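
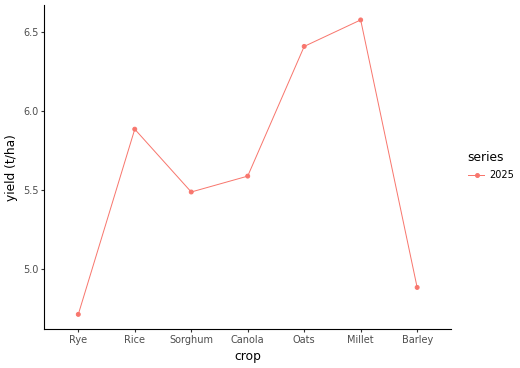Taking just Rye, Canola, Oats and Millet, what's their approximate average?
(4.8 + 5.6 + 6.4 + 6.6) / 4 ≈ 5.85.

≈ 5.85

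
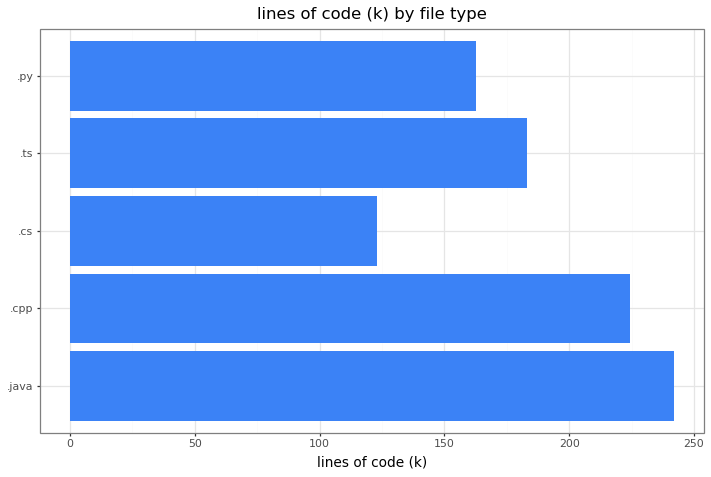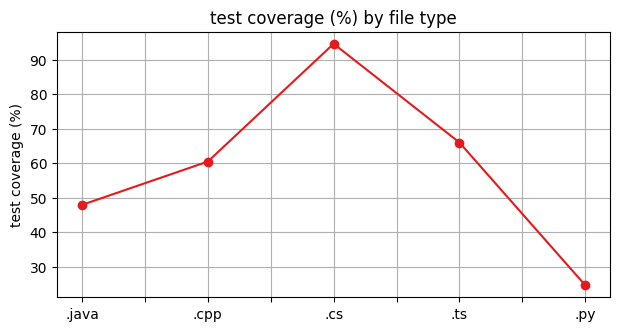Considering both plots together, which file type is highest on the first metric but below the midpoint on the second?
Chart 2 median test coverage (%) ≈ 60; below-median file types: .java, .py. Among those, .java has the highest lines of code (k) (≈ 250).

.java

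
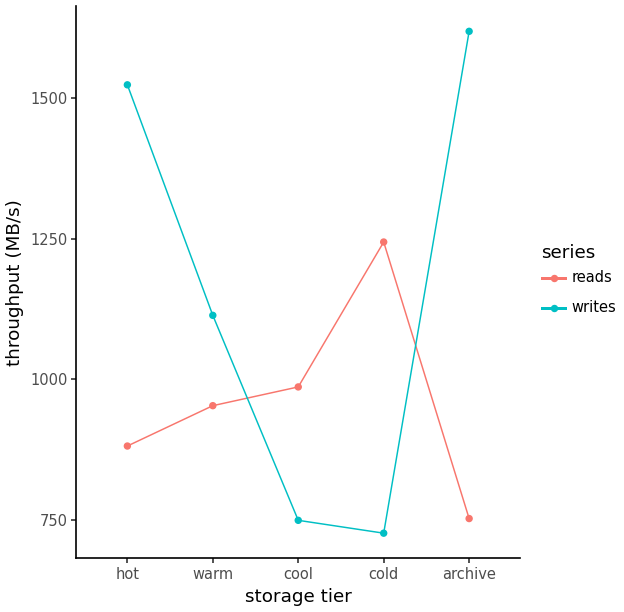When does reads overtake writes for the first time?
warm: reads ≈ 1000 vs writes ≈ 1100 (not yet); cool: reads ≈ 1000 vs writes ≈ 700 (first crossover).

cool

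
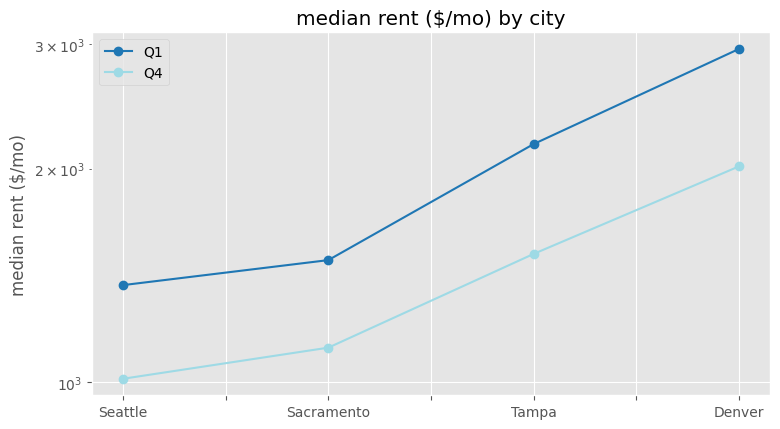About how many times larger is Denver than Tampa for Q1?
≈ 1.36×

Denver ≈ 3000, Tampa ≈ 2200; 3000/2200 ≈ 1.36.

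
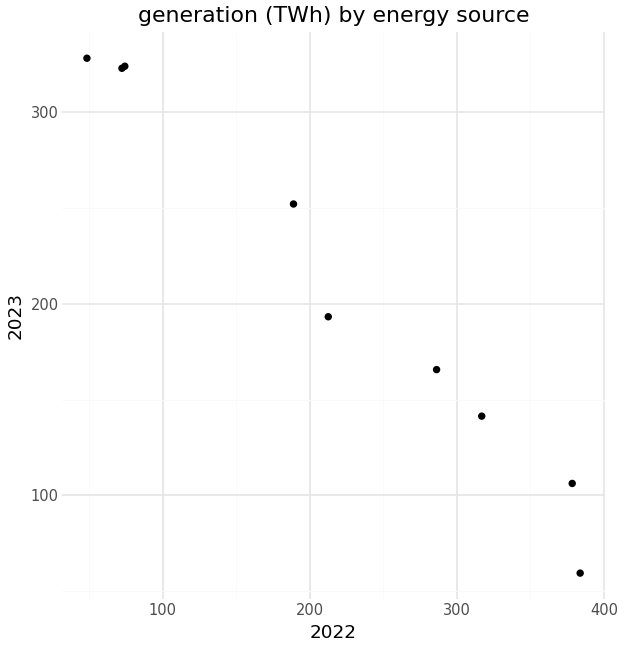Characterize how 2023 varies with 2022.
Points are negatively correlated; strong (|r| ≈ 1.0).

negative, strong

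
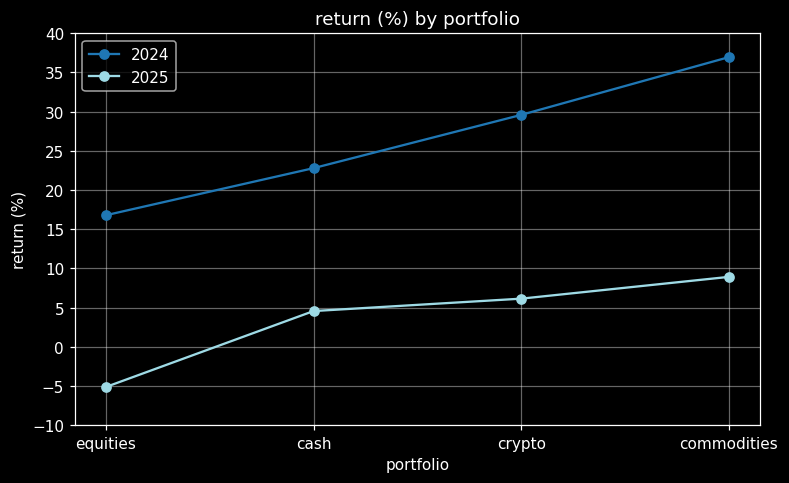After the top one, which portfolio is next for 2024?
crypto

Top 3 for 2024: commodities ≈ 35, crypto ≈ 30, cash ≈ 25.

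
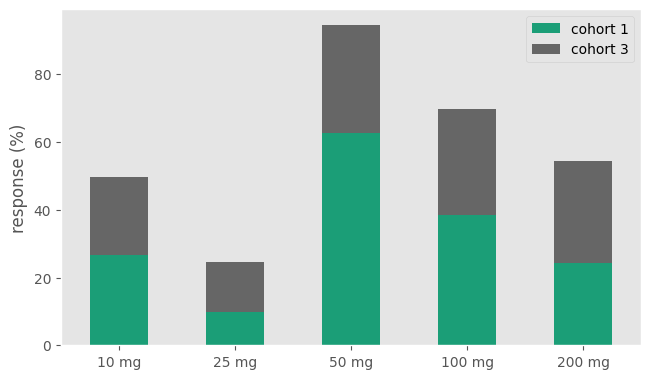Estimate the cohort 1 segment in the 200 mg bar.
cohort 1 top ≈ 20, bottom ≈ 0; segment ≈ 20.

≈ 20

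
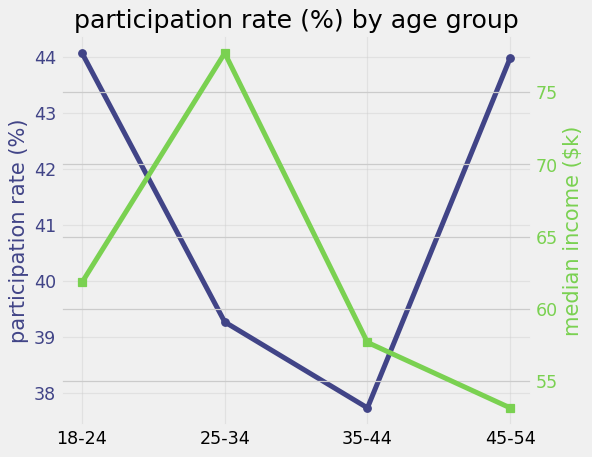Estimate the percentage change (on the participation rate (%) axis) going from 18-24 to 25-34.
18-24 ≈ 44, 25-34 ≈ 39; (39 − 44) / 44 ≈ -11.4%.

≈ -11.4%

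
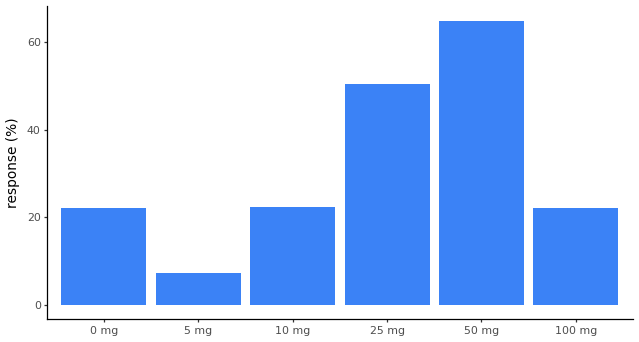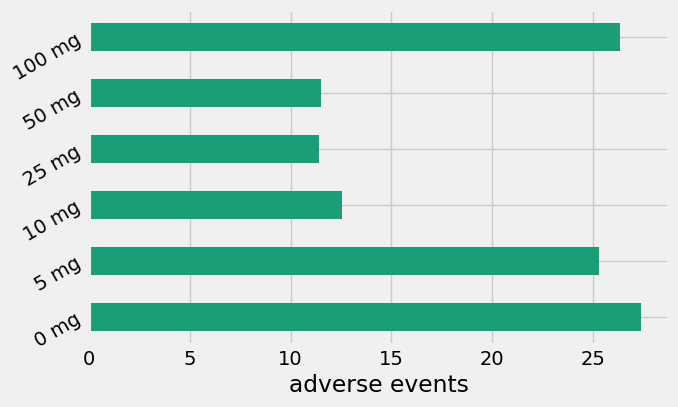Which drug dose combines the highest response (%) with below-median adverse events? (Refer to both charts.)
50 mg

Chart 2 median adverse events ≈ 20; below-median drug doses: 10 mg, 25 mg, 50 mg. Among those, 50 mg has the highest response (%) (≈ 60).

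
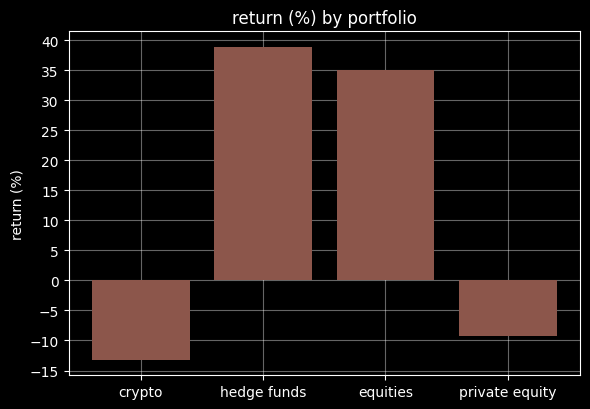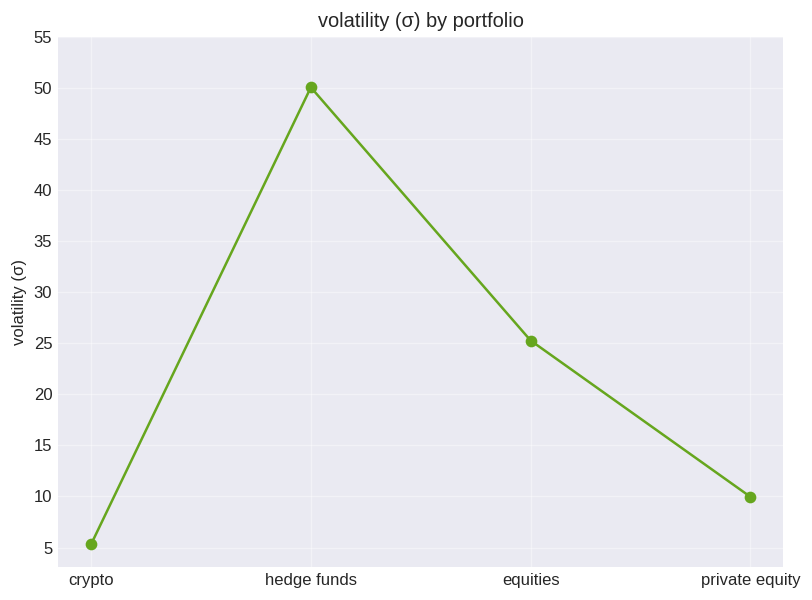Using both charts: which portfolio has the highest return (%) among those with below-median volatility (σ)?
Chart 2 median volatility (σ) ≈ 20; below-median portfolios: crypto, private equity. Among those, private equity has the highest return (%) (≈ -10).

private equity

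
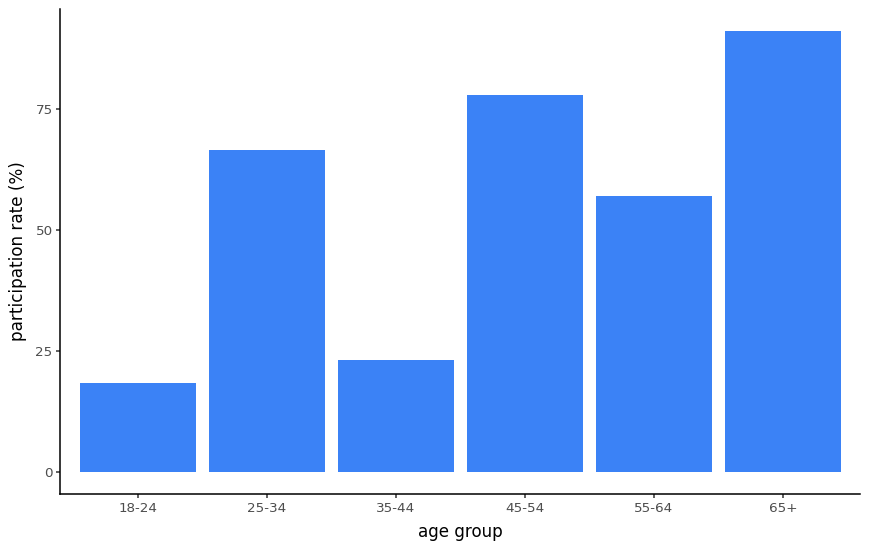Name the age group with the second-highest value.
45-54

Top 3: 65+ ≈ 90, 45-54 ≈ 80, 25-34 ≈ 70.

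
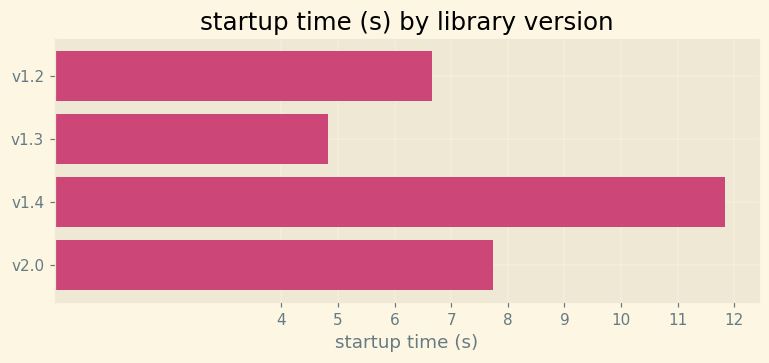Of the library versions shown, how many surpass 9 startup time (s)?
1

Above 9: v1.4.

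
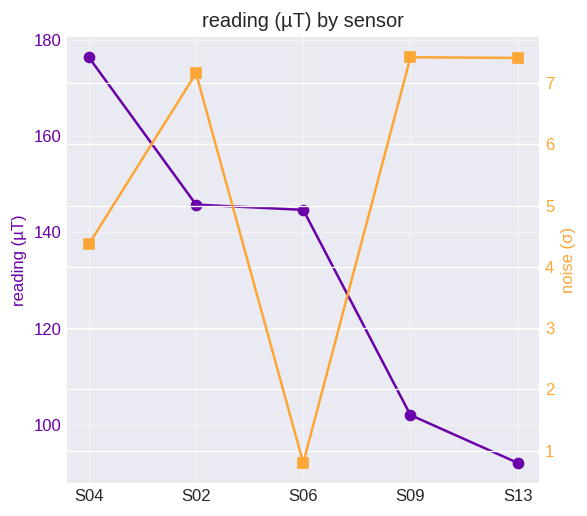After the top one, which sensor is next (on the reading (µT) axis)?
Top 3 (on the reading (µT) axis): S04 ≈ 180, S02 ≈ 150, S06 ≈ 140.

S02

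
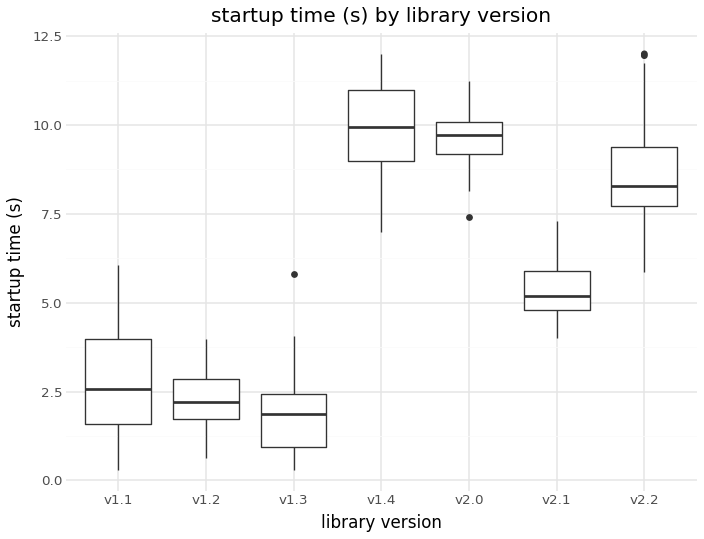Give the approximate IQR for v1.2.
Q3 ≈ 3, Q1 ≈ 2; IQR ≈ 1.

≈ 1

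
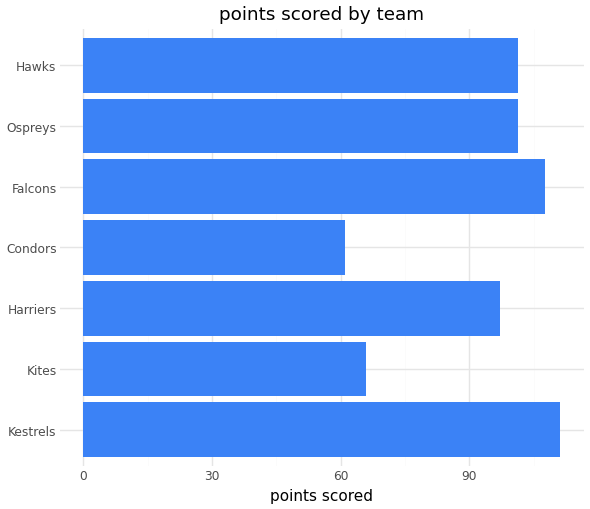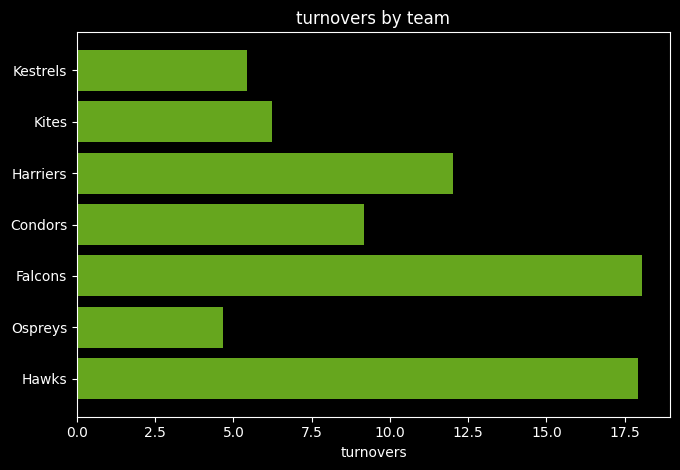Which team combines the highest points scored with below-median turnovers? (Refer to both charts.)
Kestrels

Chart 2 median turnovers ≈ 10; below-median teams: Kestrels, Kites, Ospreys. Among those, Kestrels has the highest points scored (≈ 120).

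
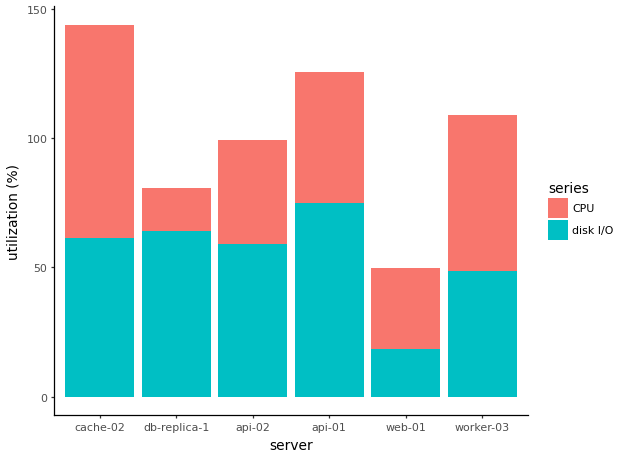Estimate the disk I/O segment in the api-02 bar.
≈ 60

disk I/O top ≈ 60, bottom ≈ 0; segment ≈ 60.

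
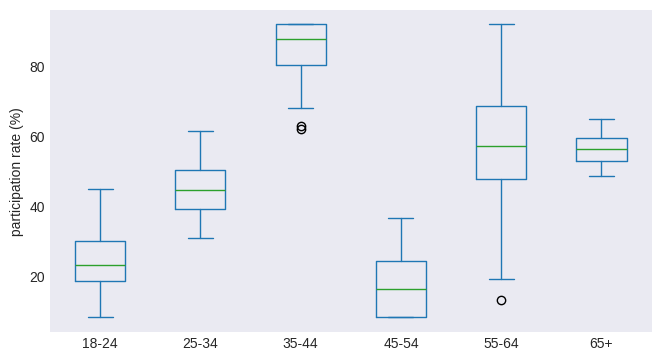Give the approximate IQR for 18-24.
Q3 ≈ 30, Q1 ≈ 20; IQR ≈ 10.

≈ 10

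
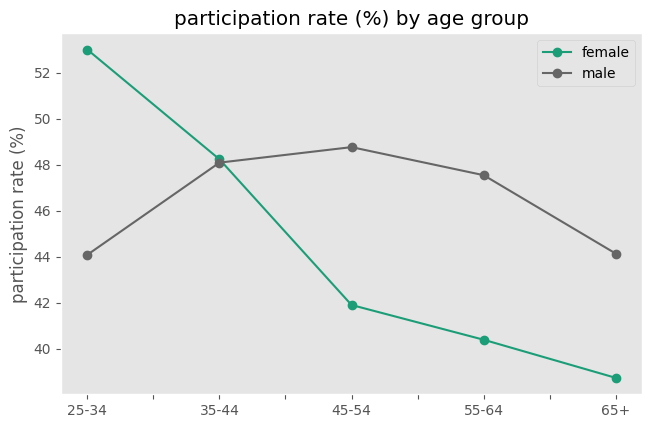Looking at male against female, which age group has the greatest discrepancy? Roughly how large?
25-34, ≈ 10 %

25-34: male ≈ 44, female ≈ 54 → gap ≈ 10. Next-largest (55-64) is only ≈ 8.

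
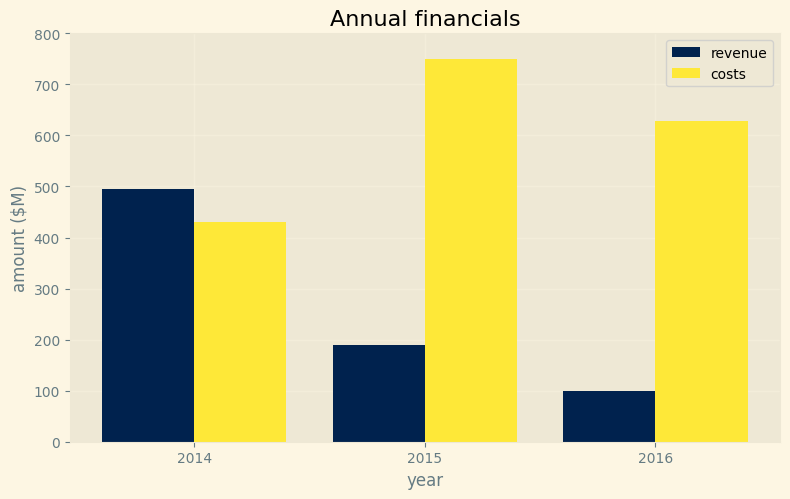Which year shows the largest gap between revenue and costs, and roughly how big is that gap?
2015, ≈ 600 $M

2015: revenue ≈ 200, costs ≈ 800 → gap ≈ 600. Next-largest (2016) is only ≈ 500.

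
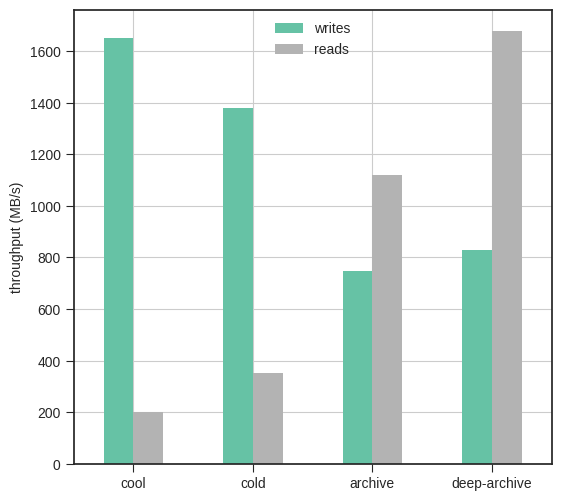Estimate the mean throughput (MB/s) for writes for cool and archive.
≈ 1200

(1600 + 800) / 2 ≈ 1200.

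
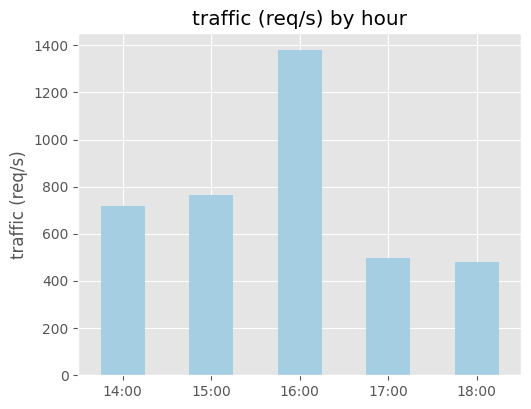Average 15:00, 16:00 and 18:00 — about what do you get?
≈ 867

(800 + 1400 + 400) / 3 ≈ 867.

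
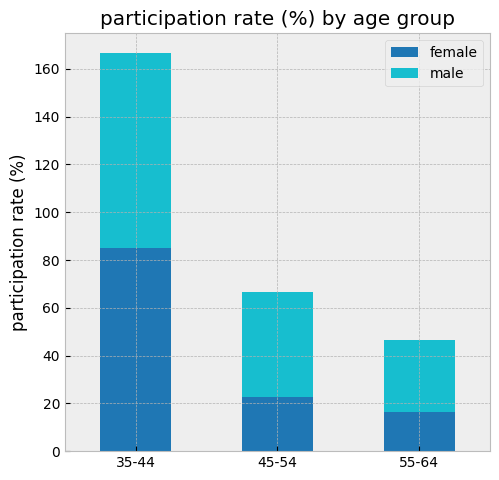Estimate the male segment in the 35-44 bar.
≈ 80

male top ≈ 160, bottom ≈ 80; segment ≈ 80.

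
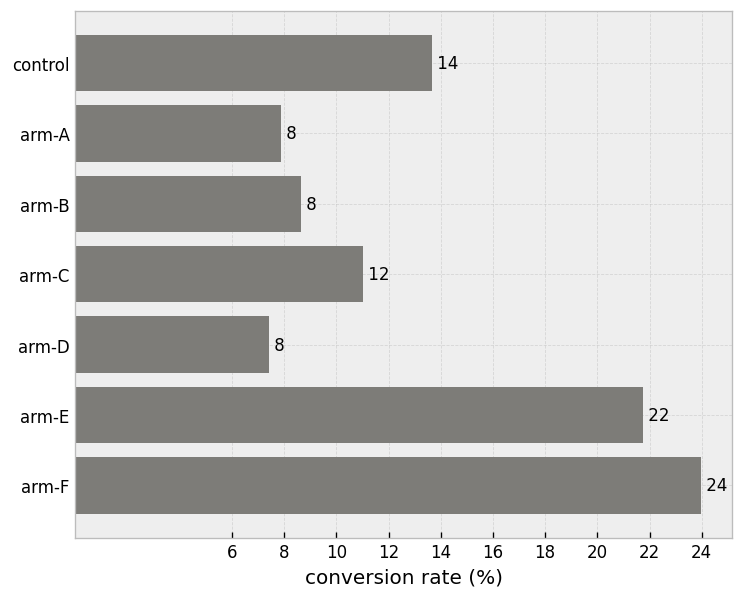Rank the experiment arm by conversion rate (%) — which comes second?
Top 3: arm-F ≈ 24, arm-E ≈ 22, control ≈ 14.

arm-E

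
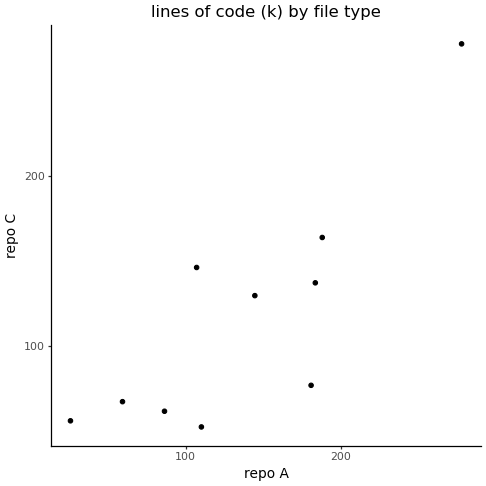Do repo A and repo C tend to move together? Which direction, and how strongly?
positive, strong

Points are positively correlated; strong (|r| ≈ 0.8).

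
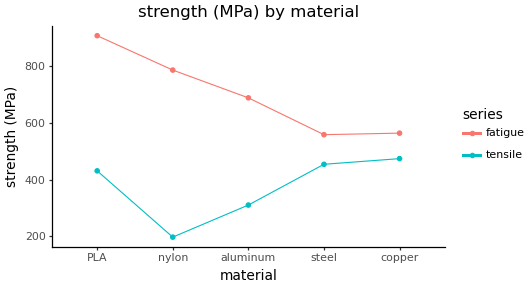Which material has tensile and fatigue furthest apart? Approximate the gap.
nylon, ≈ 600 MPa

nylon: tensile ≈ 200, fatigue ≈ 800 → gap ≈ 600. Next-largest (PLA) is only ≈ 500.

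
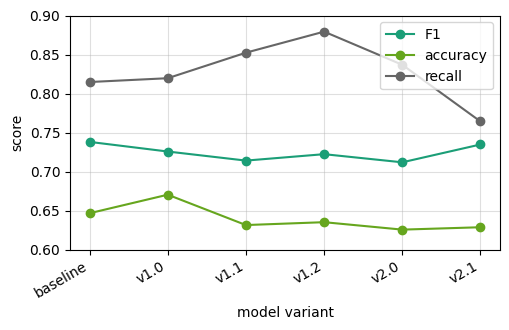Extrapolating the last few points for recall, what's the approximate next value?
≈ 0.675

Last three: 0.90, 0.85, 0.75 → slope ≈ -0.075/step → next ≈ 0.675.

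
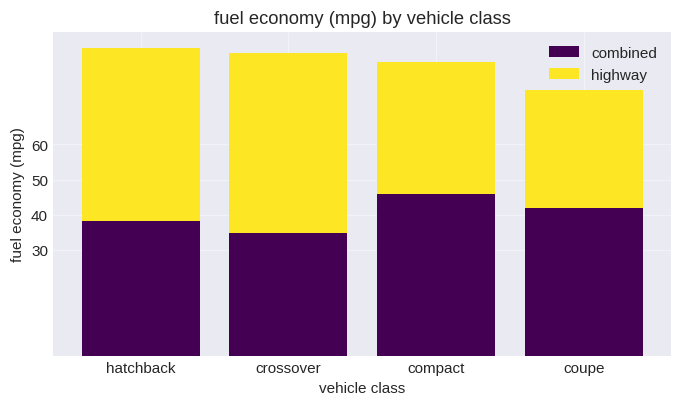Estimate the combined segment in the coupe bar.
≈ 40

combined top ≈ 40, bottom ≈ 0; segment ≈ 40.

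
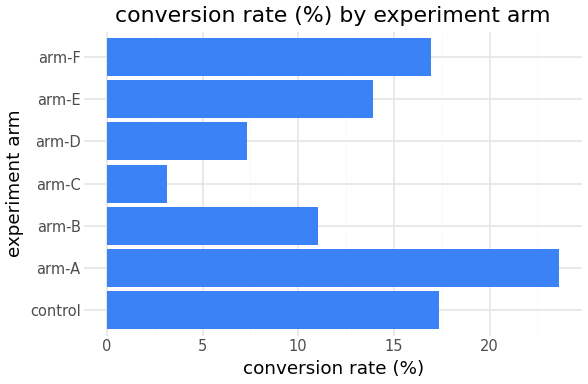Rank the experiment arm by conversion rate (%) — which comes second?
control

Top 3: arm-A ≈ 24, control ≈ 18, arm-F ≈ 16.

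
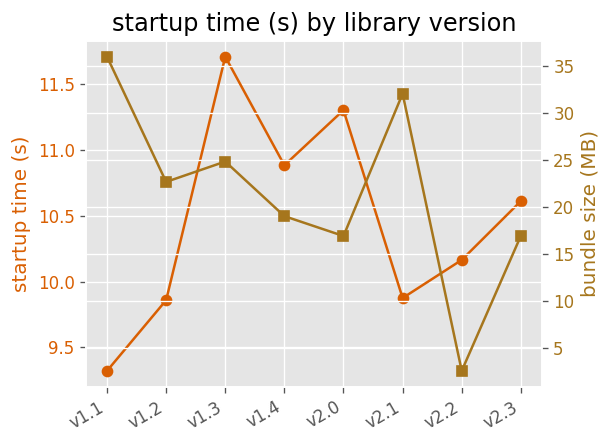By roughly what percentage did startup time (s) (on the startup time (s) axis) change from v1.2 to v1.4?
v1.2 ≈ 9.8, v1.4 ≈ 10.8; (10.8 − 9.8) / 9.8 ≈ +10.2%.

≈ +10.2%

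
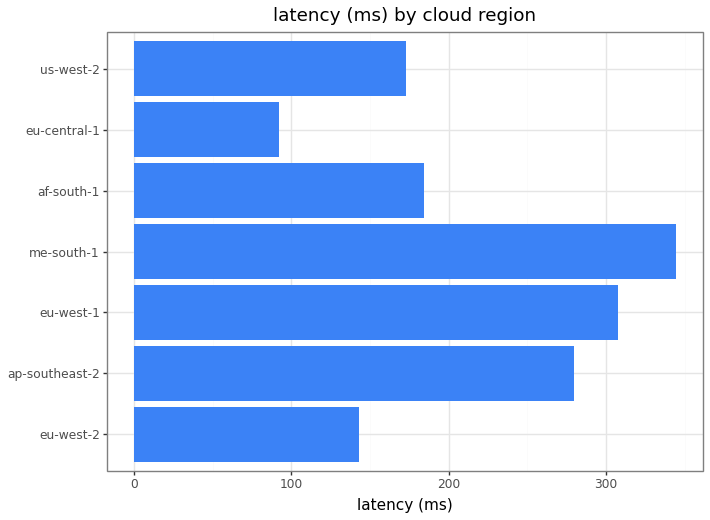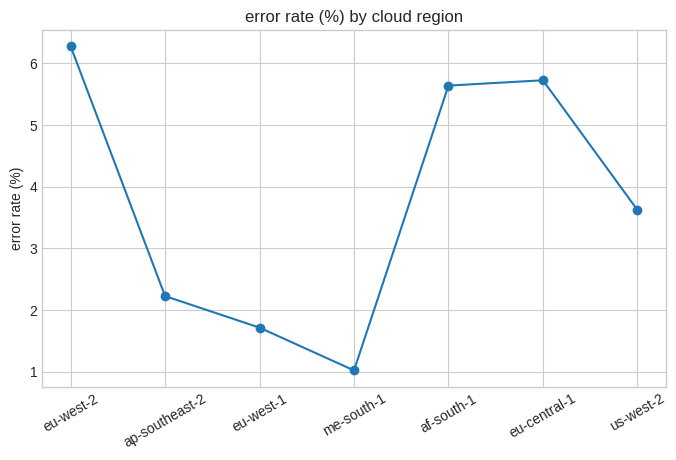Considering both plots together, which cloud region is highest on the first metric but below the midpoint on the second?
Chart 2 median error rate (%) ≈ 4; below-median cloud regions: ap-southeast-2, eu-west-1, me-south-1. Among those, me-south-1 has the highest latency (ms) (≈ 350).

me-south-1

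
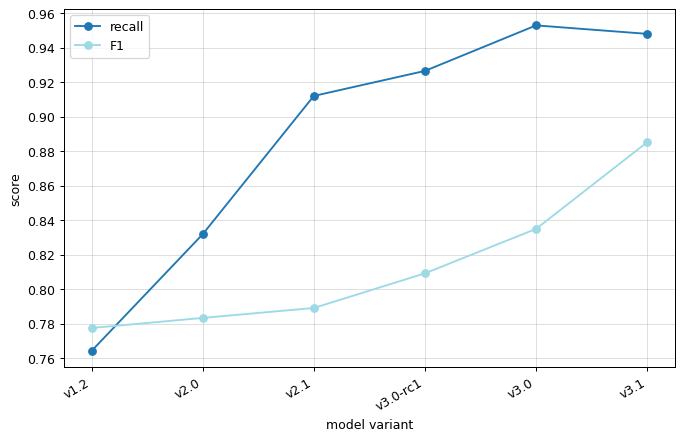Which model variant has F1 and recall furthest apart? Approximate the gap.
v2.1, ≈ 0.14

v2.1: F1 ≈ 0.78, recall ≈ 0.92 → gap ≈ 0.14. Next-largest (v3.0) is only ≈ 0.12.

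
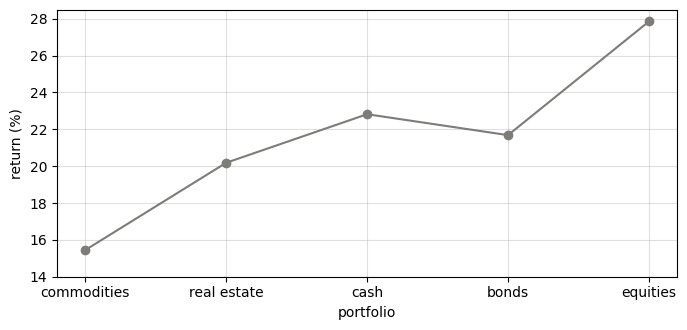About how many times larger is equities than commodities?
≈ 1.75×

equities ≈ 28, commodities ≈ 16; 28/16 ≈ 1.75.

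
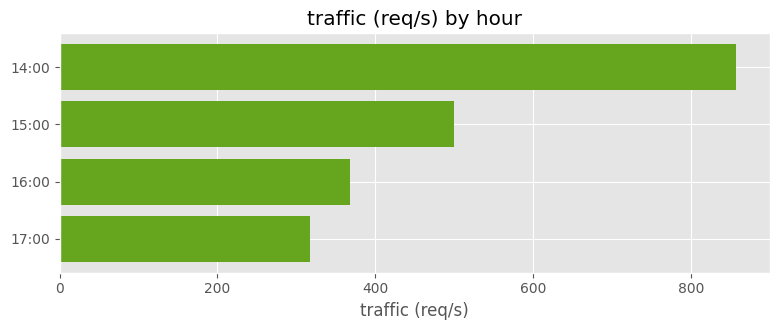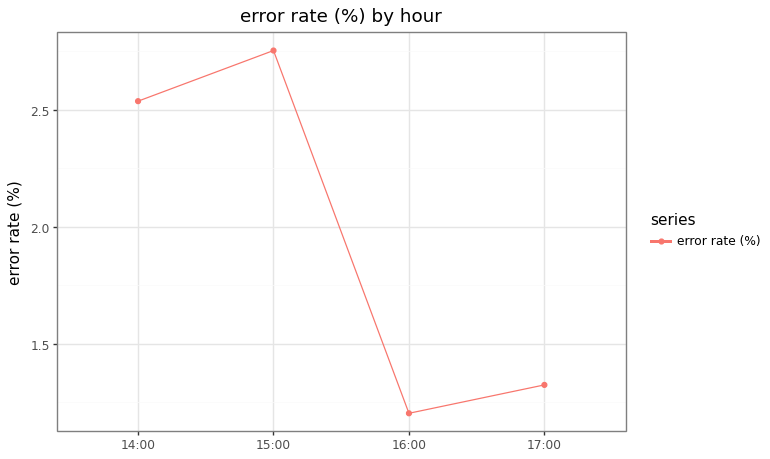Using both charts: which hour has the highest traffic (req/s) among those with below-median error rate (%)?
16:00

Chart 2 median error rate (%) ≈ 2; below-median hours: 16:00, 17:00. Among those, 16:00 has the highest traffic (req/s) (≈ 400).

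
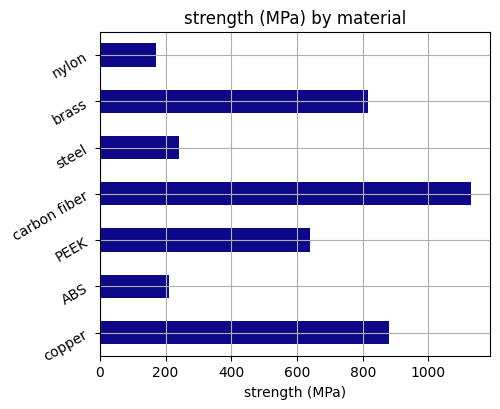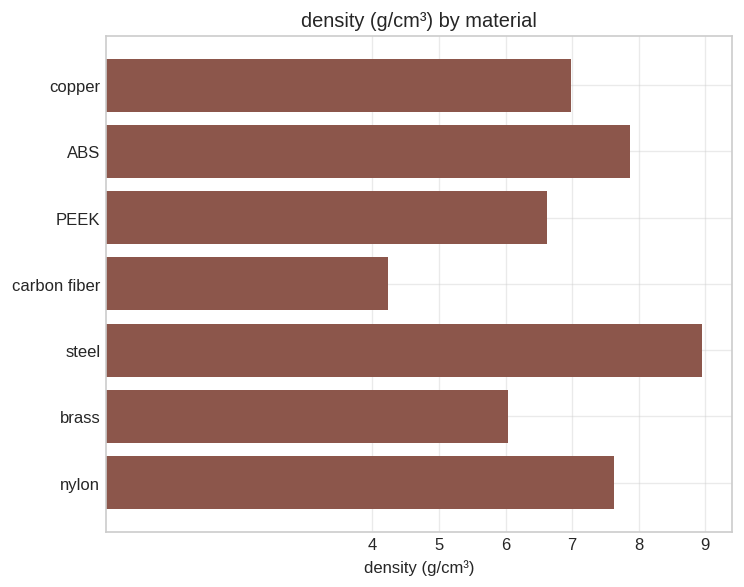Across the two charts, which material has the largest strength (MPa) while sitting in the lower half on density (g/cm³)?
carbon fiber

Chart 2 median density (g/cm³) ≈ 7; below-median materials: PEEK, carbon fiber, brass. Among those, carbon fiber has the highest strength (MPa) (≈ 1200).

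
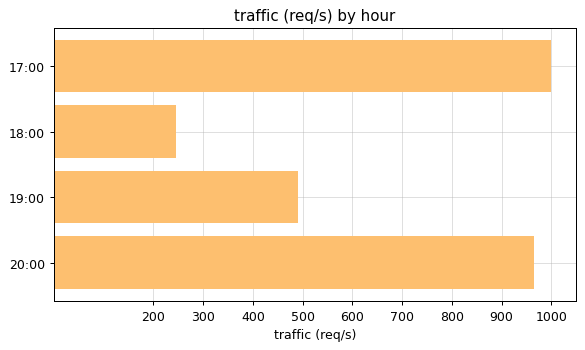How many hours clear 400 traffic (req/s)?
3

Above 400: 17:00, 19:00, 20:00.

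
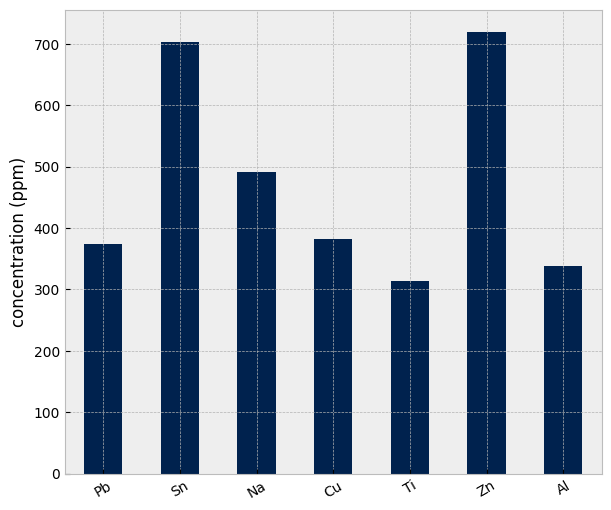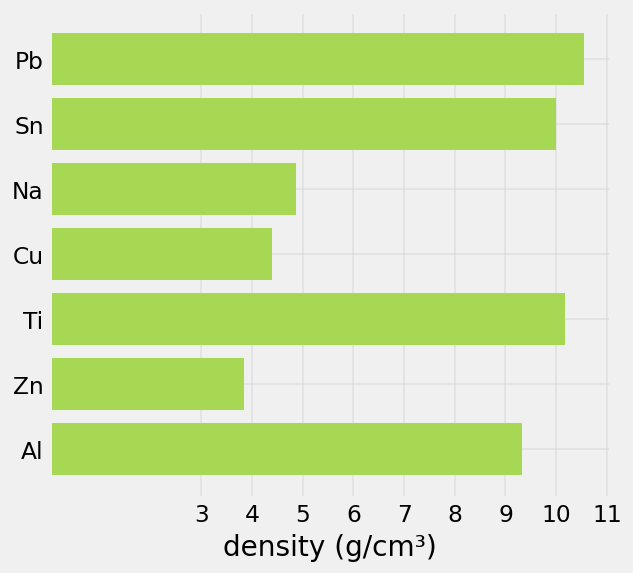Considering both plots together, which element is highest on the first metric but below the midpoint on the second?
Chart 2 median density (g/cm³) ≈ 9; below-median elements: Na, Cu, Zn. Among those, Zn has the highest concentration (ppm) (≈ 700).

Zn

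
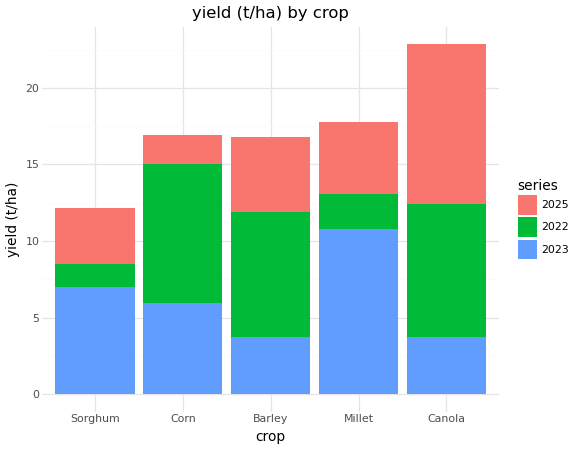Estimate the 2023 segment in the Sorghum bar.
≈ 8

2023 top ≈ 8, bottom ≈ 0; segment ≈ 8.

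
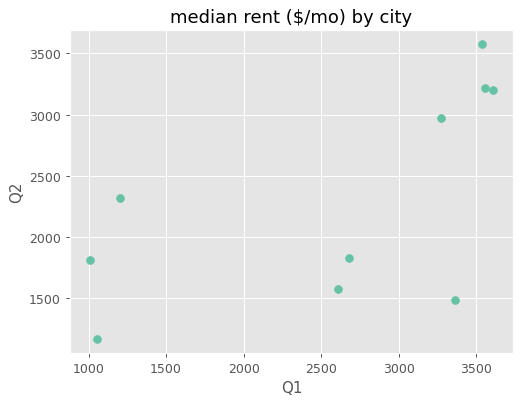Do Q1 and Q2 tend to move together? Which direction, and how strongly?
Points are positively correlated; moderate (|r| ≈ 0.6).

positive, moderate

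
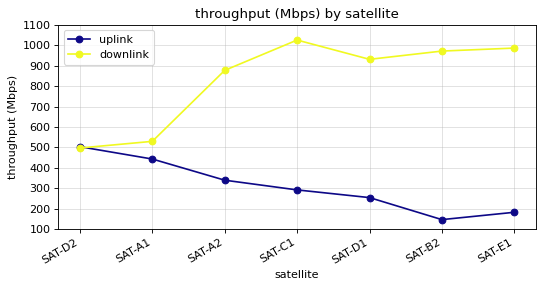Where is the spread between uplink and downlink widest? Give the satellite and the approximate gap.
SAT-B2: uplink ≈ 100, downlink ≈ 1000 → gap ≈ 900. Next-largest (SAT-E1) is only ≈ 800.

SAT-B2, ≈ 900 Mbps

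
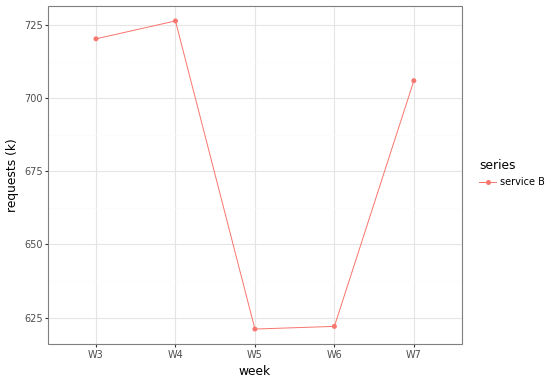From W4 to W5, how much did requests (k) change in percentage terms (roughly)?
W4 ≈ 730, W5 ≈ 620; (620 − 730) / 730 ≈ -15.1%.

≈ -15.1%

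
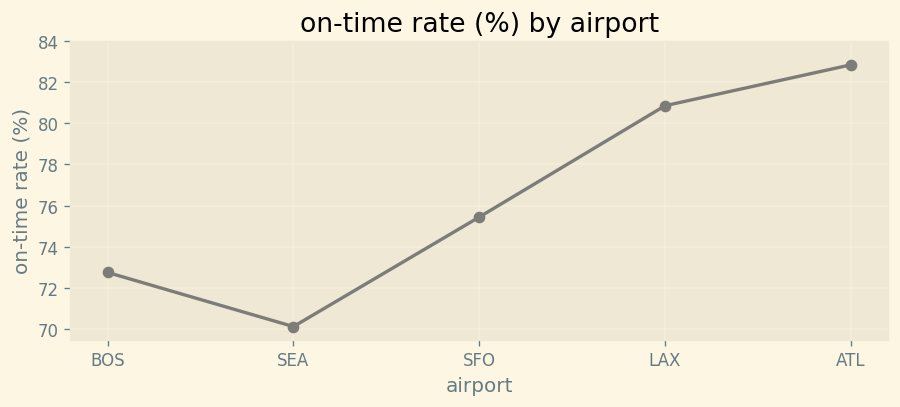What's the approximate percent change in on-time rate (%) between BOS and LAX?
≈ +11.1%

BOS ≈ 72, LAX ≈ 80; (80 − 72) / 72 ≈ +11.1%.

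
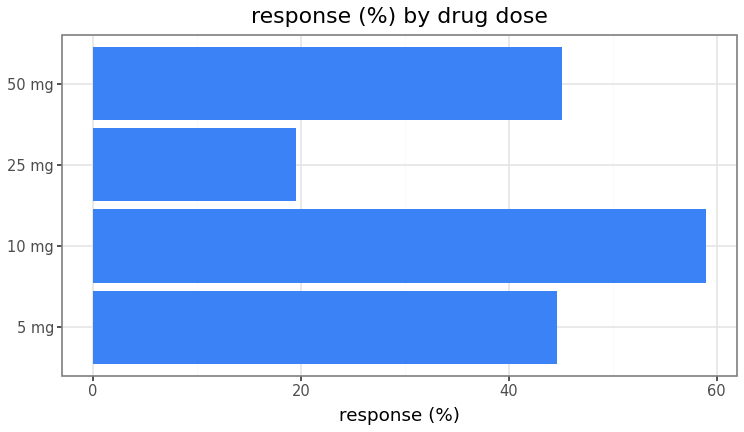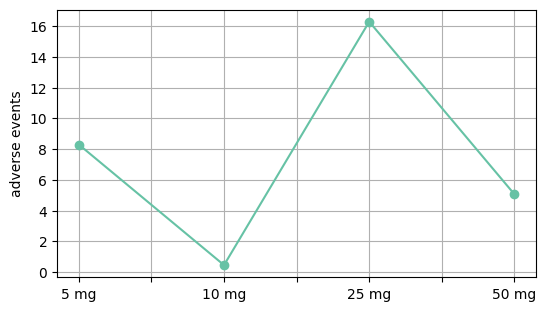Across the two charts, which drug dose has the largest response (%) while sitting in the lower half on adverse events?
Chart 2 median adverse events ≈ 6; below-median drug doses: 10 mg, 50 mg. Among those, 10 mg has the highest response (%) (≈ 60).

10 mg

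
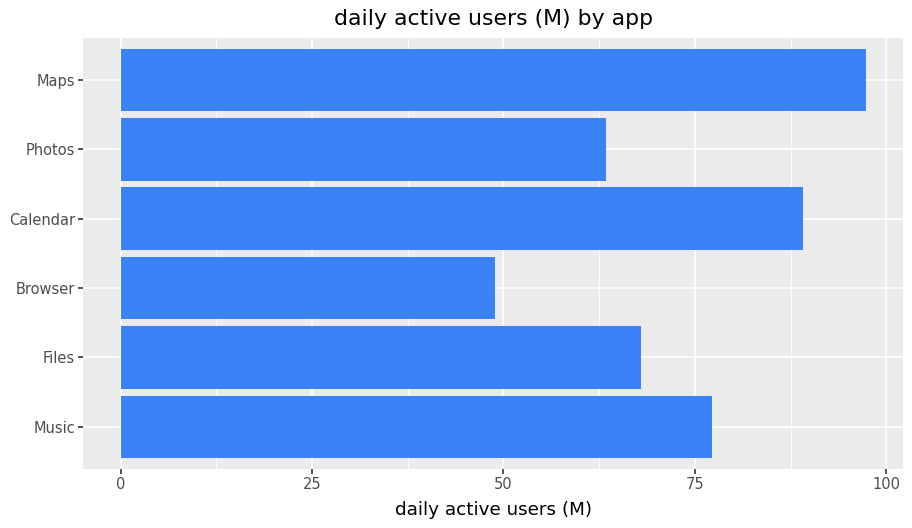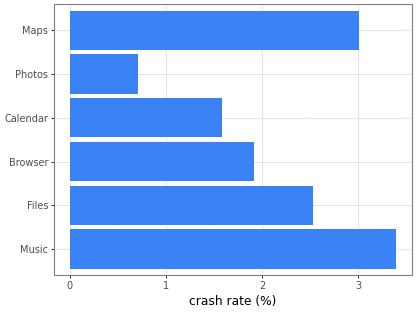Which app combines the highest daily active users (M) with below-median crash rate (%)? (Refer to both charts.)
Chart 2 median crash rate (%) ≈ 2; below-median apps: Browser, Calendar, Photos. Among those, Calendar has the highest daily active users (M) (≈ 90).

Calendar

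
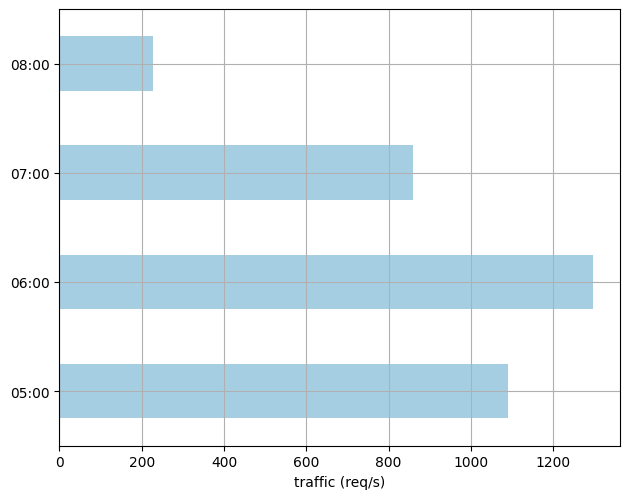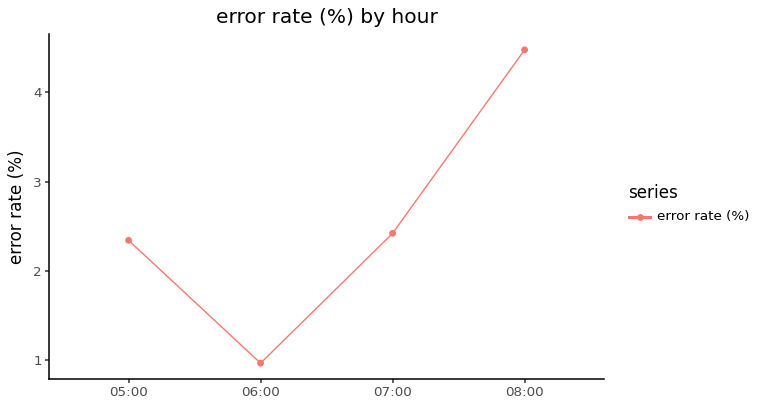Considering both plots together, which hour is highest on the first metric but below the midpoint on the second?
Chart 2 median error rate (%) ≈ 2.5; below-median hours: 05:00, 06:00. Among those, 06:00 has the highest traffic (req/s) (≈ 1200).

06:00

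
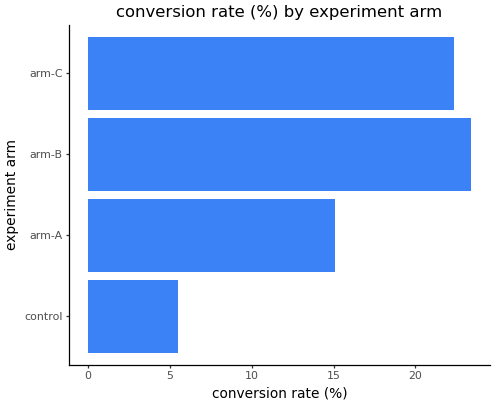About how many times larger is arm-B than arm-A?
arm-B ≈ 24, arm-A ≈ 16; 24/16 ≈ 1.5.

≈ 1.5×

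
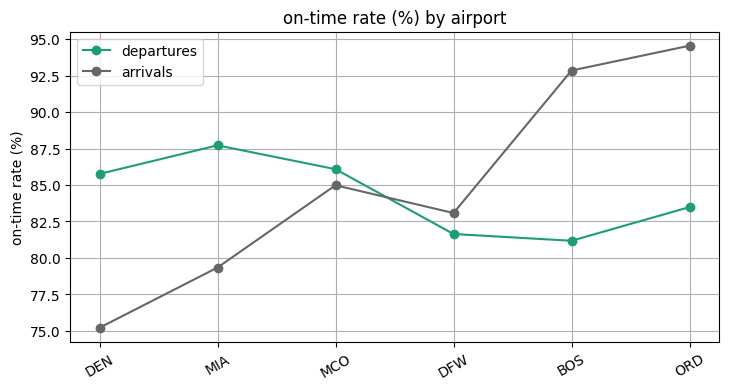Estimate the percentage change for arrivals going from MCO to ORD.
MCO ≈ 84, ORD ≈ 94; (94 − 84) / 84 ≈ +11.9%.

≈ +11.9%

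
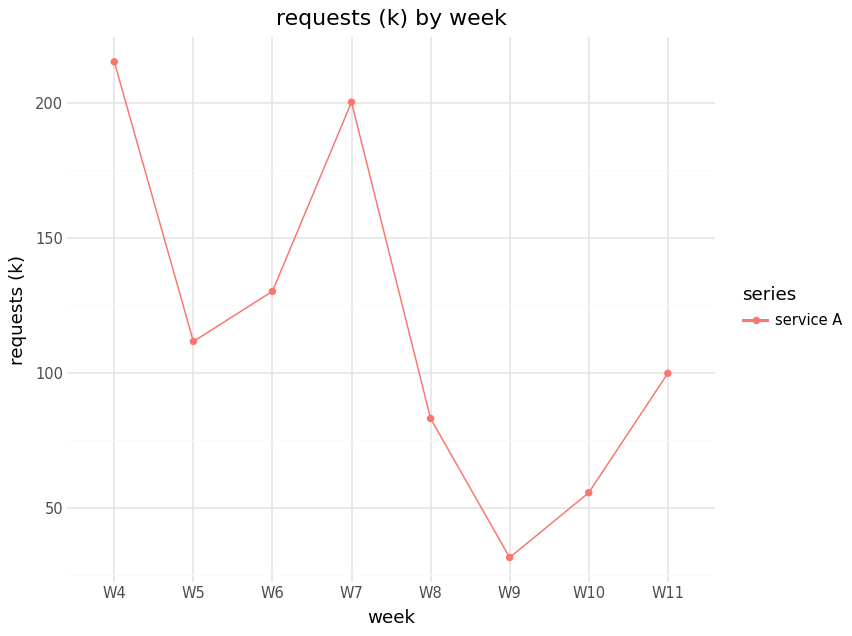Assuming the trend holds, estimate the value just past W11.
≈ 130

Last three: 40, 60, 100 → slope ≈ 30/step → next ≈ 130.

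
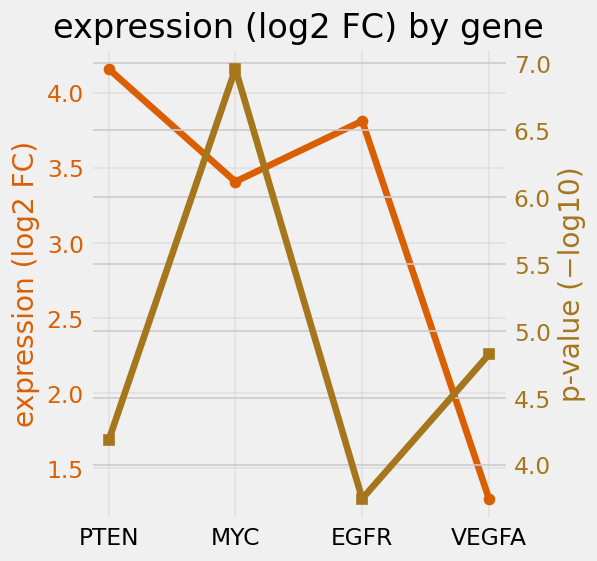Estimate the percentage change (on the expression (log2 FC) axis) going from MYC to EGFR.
≈ +14.3%

MYC ≈ 3.5, EGFR ≈ 4.0; (4.0 − 3.5) / 3.5 ≈ +14.3%.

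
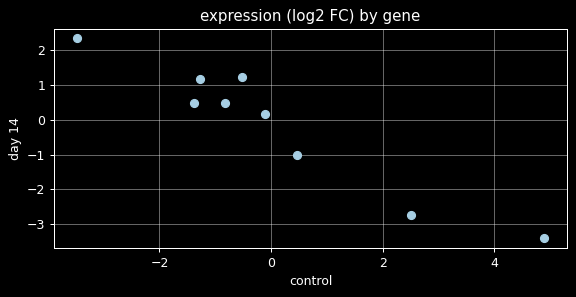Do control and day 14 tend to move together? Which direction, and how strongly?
Points are negatively correlated; strong (|r| ≈ 1.0).

negative, strong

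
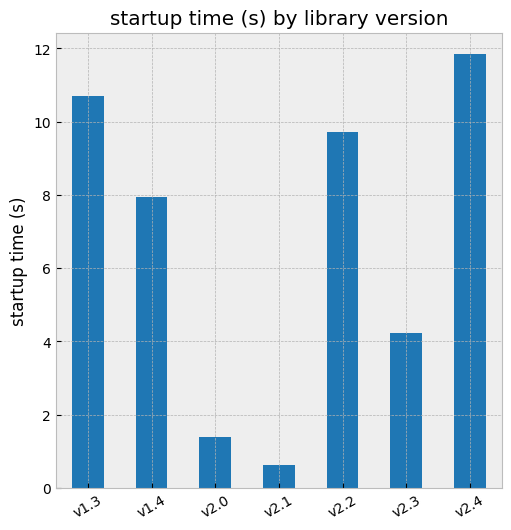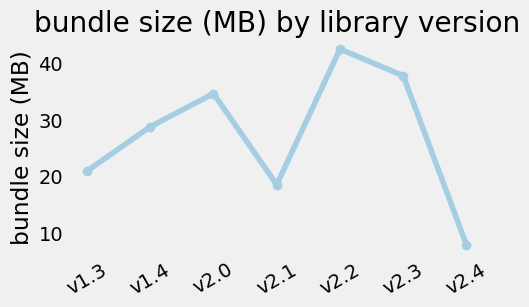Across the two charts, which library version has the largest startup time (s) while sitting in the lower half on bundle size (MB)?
v2.4

Chart 2 median bundle size (MB) ≈ 30; below-median library versions: v1.3, v2.1, v2.4. Among those, v2.4 has the highest startup time (s) (≈ 12).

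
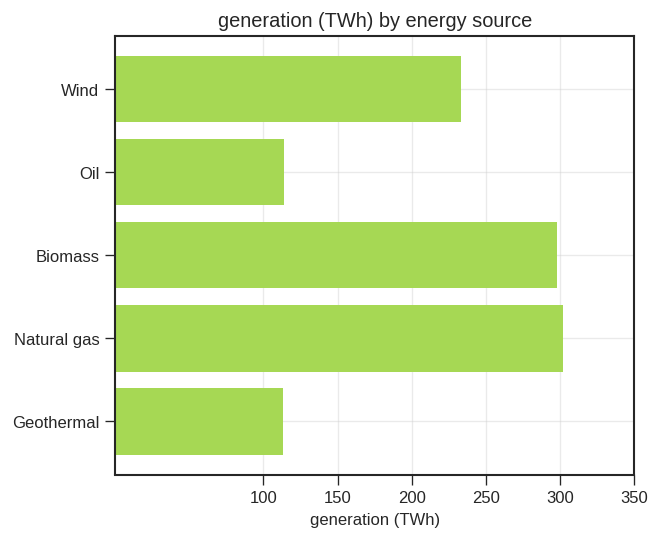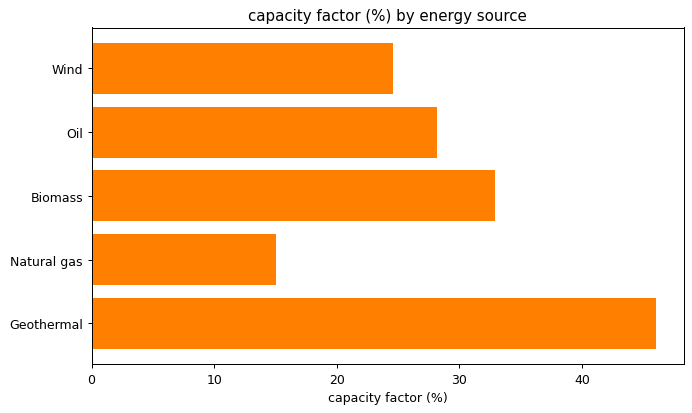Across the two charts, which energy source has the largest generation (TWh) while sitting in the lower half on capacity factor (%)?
Chart 2 median capacity factor (%) ≈ 30; below-median energy sources: Wind, Natural gas. Among those, Natural gas has the highest generation (TWh) (≈ 300).

Natural gas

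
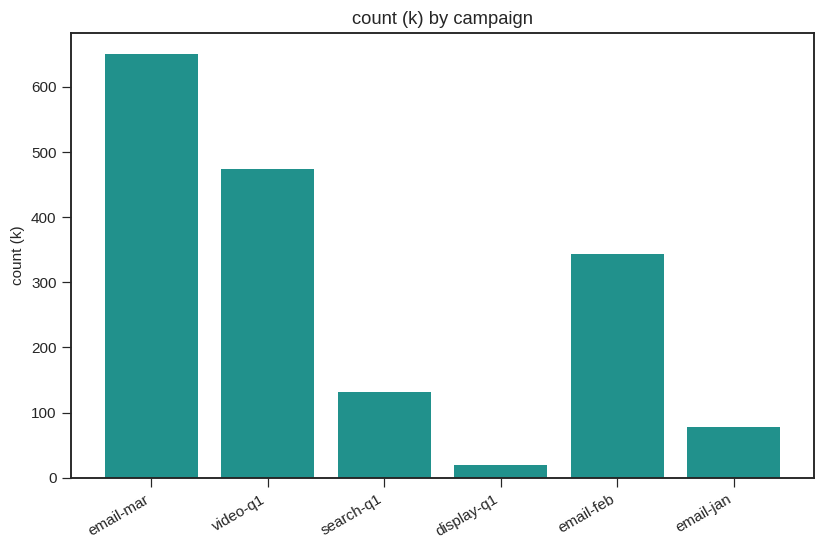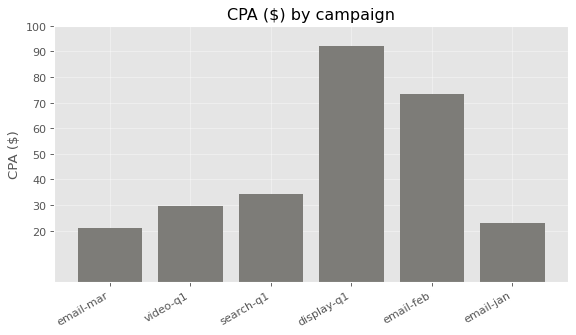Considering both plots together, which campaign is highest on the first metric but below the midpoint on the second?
Chart 2 median CPA ($) ≈ 30; below-median campaigns: email-mar, video-q1, email-jan. Among those, email-mar has the highest count (k) (≈ 700).

email-mar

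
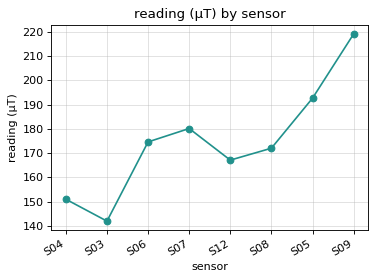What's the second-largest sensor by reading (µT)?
Top 3: S09 ≈ 220, S05 ≈ 190, S07 ≈ 180.

S05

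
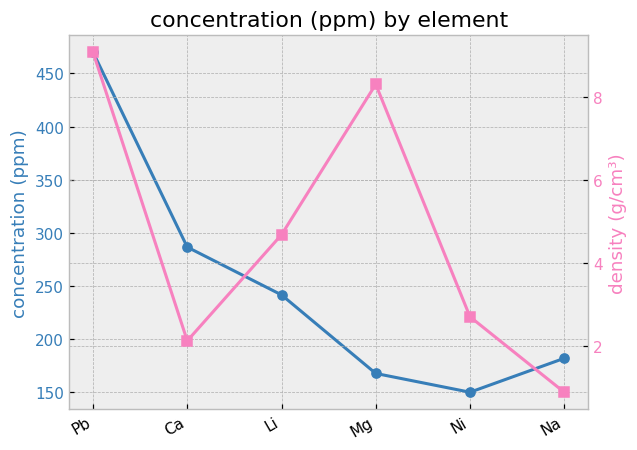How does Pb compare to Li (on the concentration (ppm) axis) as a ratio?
Pb ≈ 450, Li ≈ 250; 450/250 ≈ 1.8.

≈ 1.8×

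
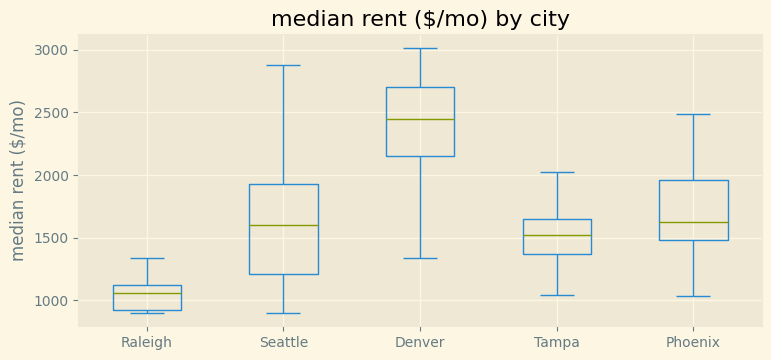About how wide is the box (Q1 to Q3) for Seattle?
Q3 ≈ 2000, Q1 ≈ 1200; IQR ≈ 800.

≈ 800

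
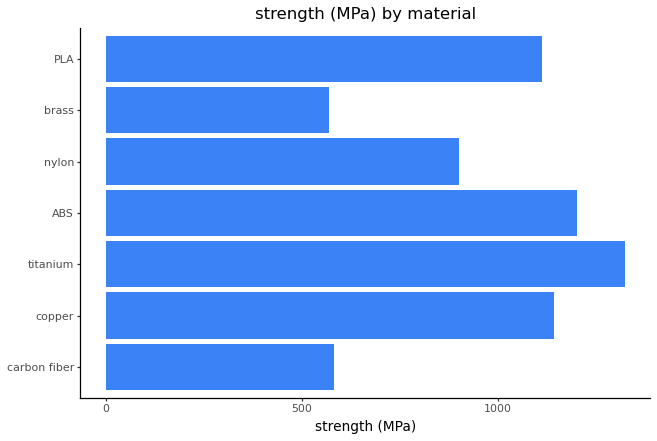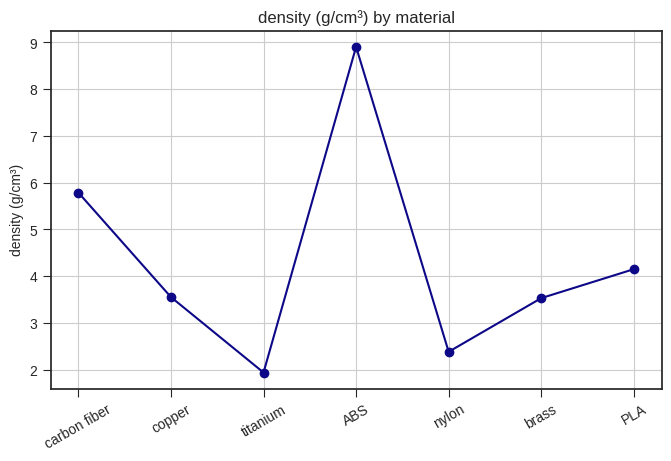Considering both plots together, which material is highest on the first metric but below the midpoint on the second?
titanium

Chart 2 median density (g/cm³) ≈ 4; below-median materials: titanium, nylon, brass. Among those, titanium has the highest strength (MPa) (≈ 1400).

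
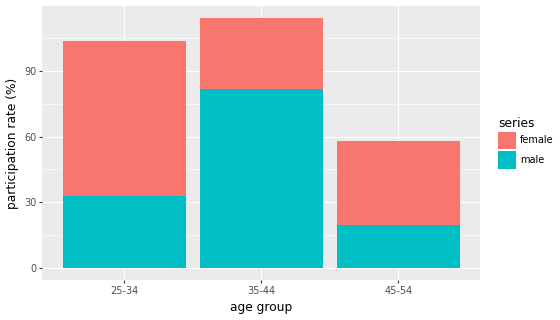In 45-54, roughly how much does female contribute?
female top ≈ 60, bottom ≈ 20; segment ≈ 40.

≈ 40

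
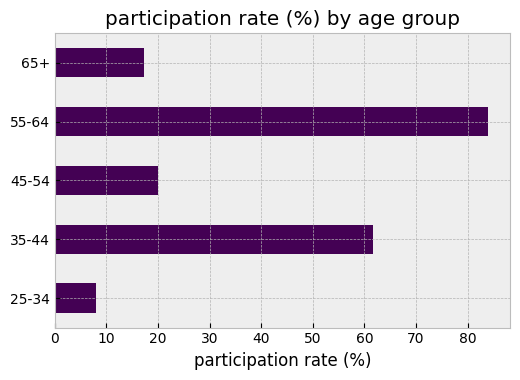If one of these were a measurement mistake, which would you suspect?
55-64

55-64 ≈ 80; the rest sit between ≈ 10 and ≈ 60.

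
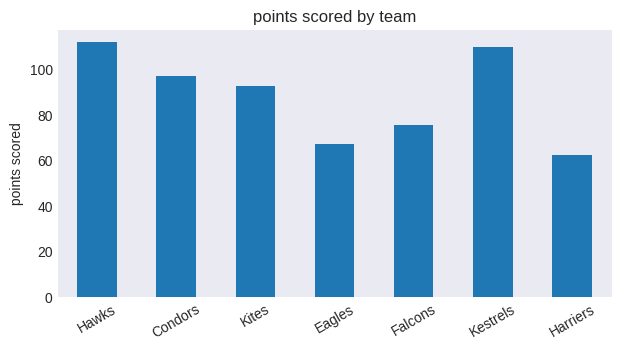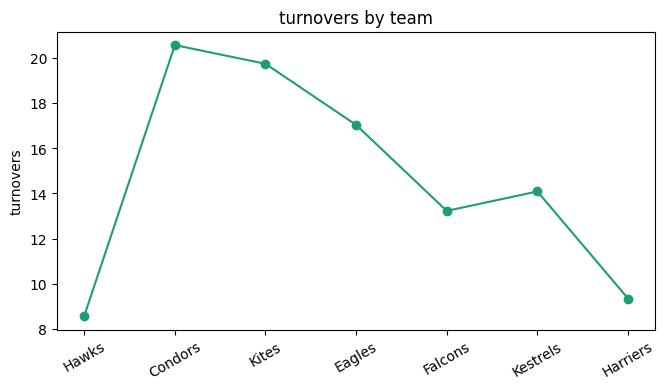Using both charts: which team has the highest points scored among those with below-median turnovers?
Hawks

Chart 2 median turnovers ≈ 14; below-median teams: Hawks, Falcons, Harriers. Among those, Hawks has the highest points scored (≈ 120).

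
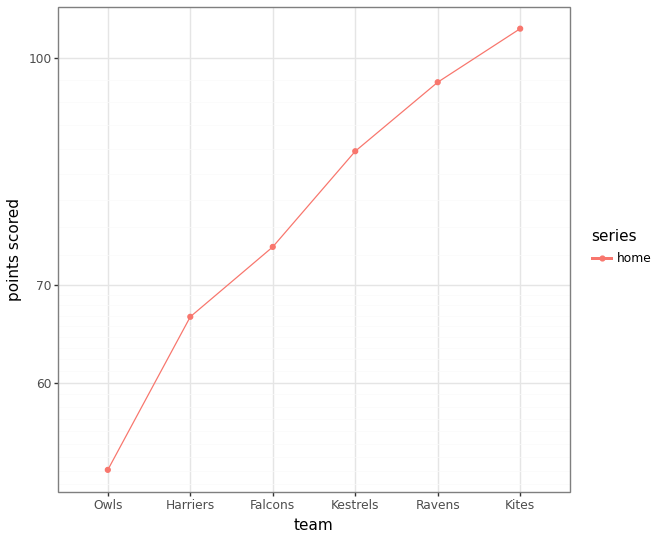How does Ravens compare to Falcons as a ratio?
≈ 1.27×

Ravens ≈ 95, Falcons ≈ 75; 95/75 ≈ 1.27.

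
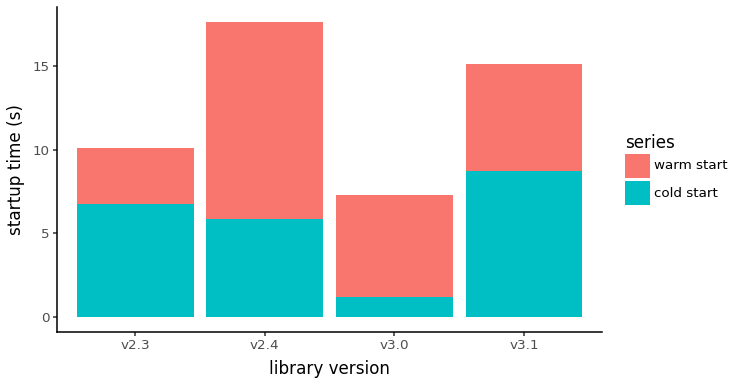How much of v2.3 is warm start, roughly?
warm start top ≈ 10, bottom ≈ 6; segment ≈ 4.

≈ 4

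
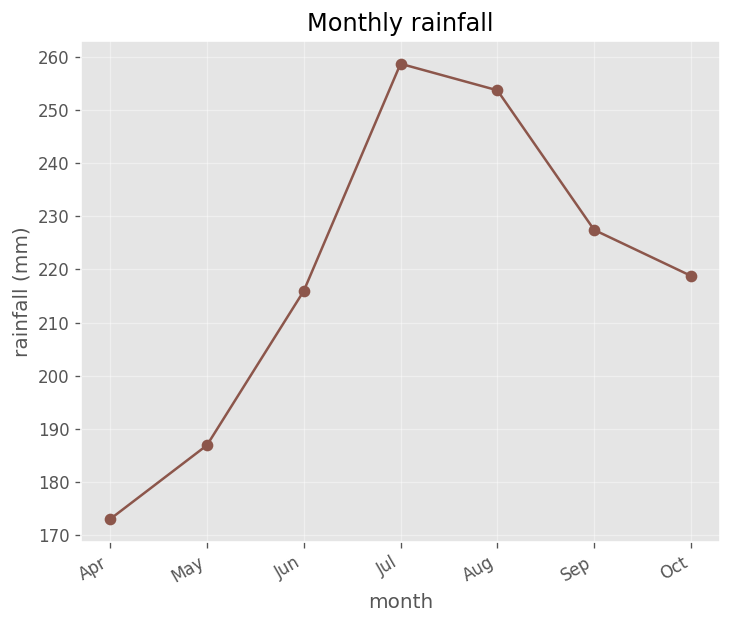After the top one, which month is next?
Top 3: Jul ≈ 260, Aug ≈ 250, Sep ≈ 230.

Aug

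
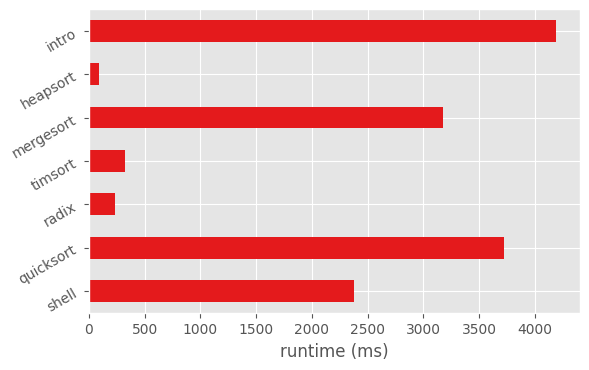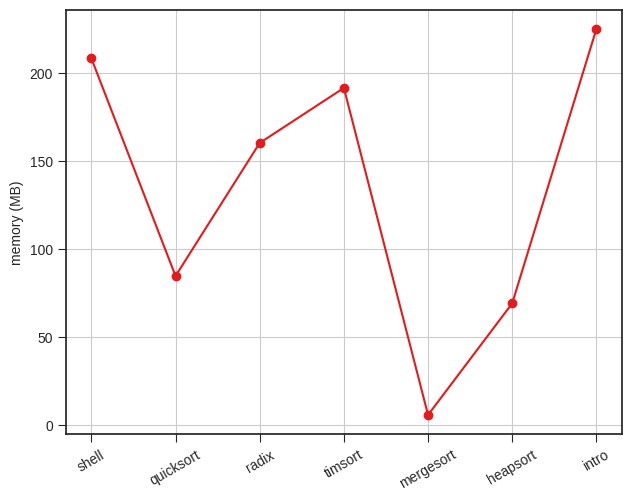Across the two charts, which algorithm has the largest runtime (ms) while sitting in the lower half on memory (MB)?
Chart 2 median memory (MB) ≈ 150; below-median algorithms: quicksort, mergesort, heapsort. Among those, quicksort has the highest runtime (ms) (≈ 3500).

quicksort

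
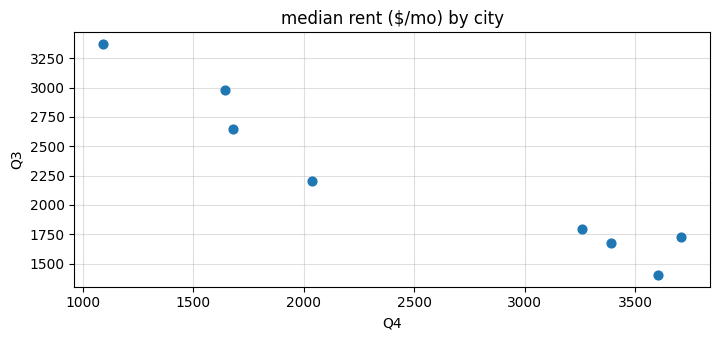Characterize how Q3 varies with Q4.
negative, strong

Points are negatively correlated; strong (|r| ≈ 1.0).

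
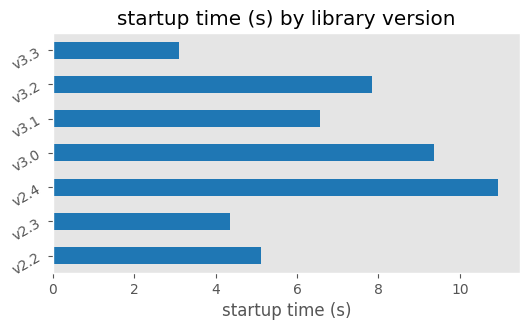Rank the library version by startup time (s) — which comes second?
Top 3: v2.4 ≈ 11, v3.0 ≈ 9, v3.2 ≈ 8.

v3.0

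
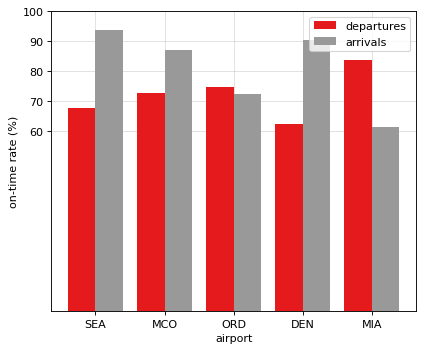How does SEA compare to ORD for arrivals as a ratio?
SEA ≈ 90, ORD ≈ 70; 90/70 ≈ 1.29.

≈ 1.29×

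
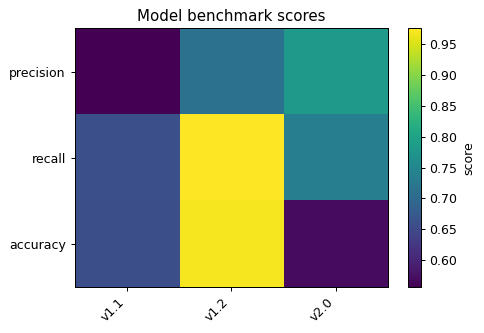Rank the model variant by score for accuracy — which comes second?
Top 3 for accuracy: v1.2 ≈ 0.95, v1.1 ≈ 0.65, v2.0 ≈ 0.55.

v1.1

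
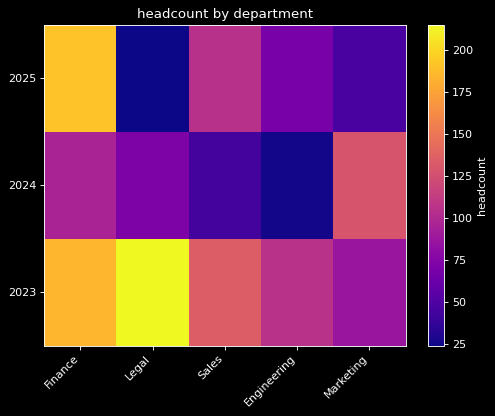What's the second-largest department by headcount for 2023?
Finance

Top 3 for 2023: Legal ≈ 220, Finance ≈ 180, Sales ≈ 140.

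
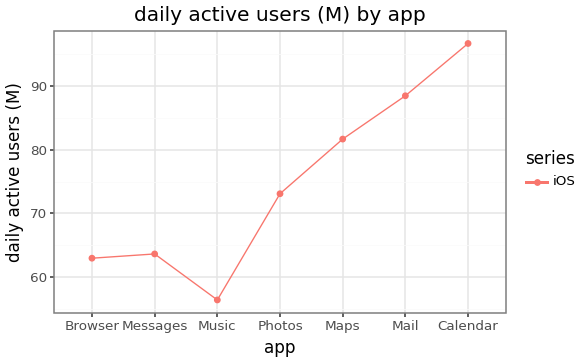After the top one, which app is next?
Top 3: Calendar ≈ 95, Mail ≈ 90, Maps ≈ 80.

Mail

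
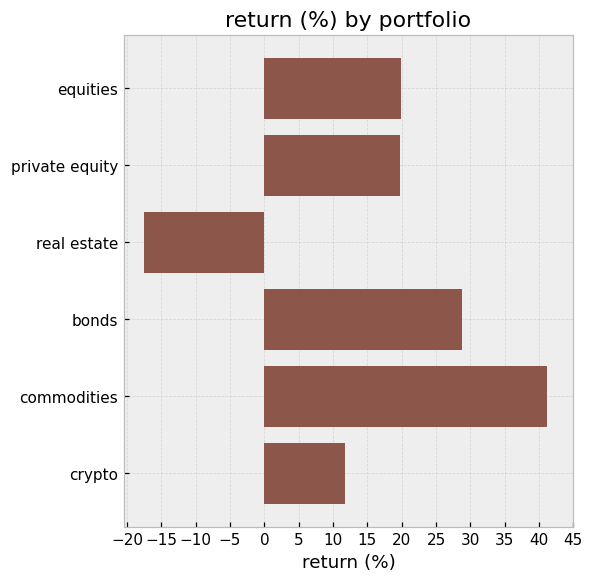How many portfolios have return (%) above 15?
Above 15: equities, private equity, bonds, commodities.

4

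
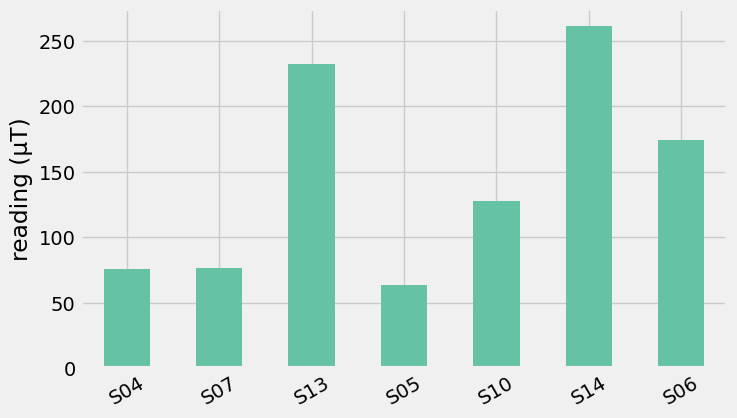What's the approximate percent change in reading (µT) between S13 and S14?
S13 ≈ 225, S14 ≈ 250; (250 − 225) / 225 ≈ +11.1%.

≈ +11.1%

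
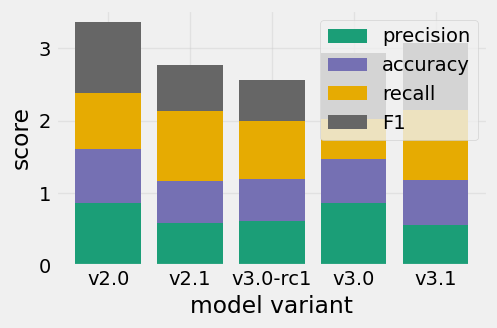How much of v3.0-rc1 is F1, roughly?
≈ 0.5

F1 top ≈ 2.5, bottom ≈ 2.0; segment ≈ 0.5.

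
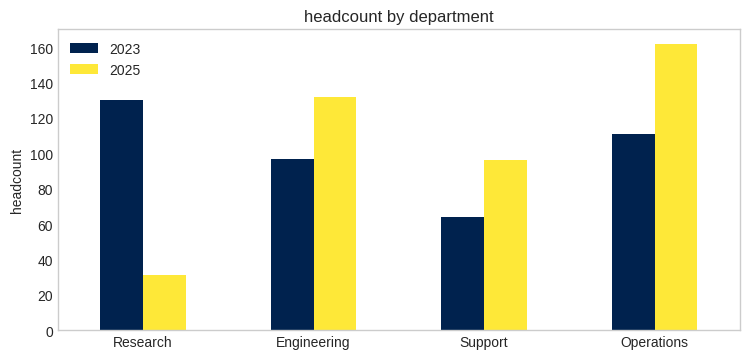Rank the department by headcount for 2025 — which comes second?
Engineering

Top 3 for 2025: Operations ≈ 160, Engineering ≈ 140, Support ≈ 100.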